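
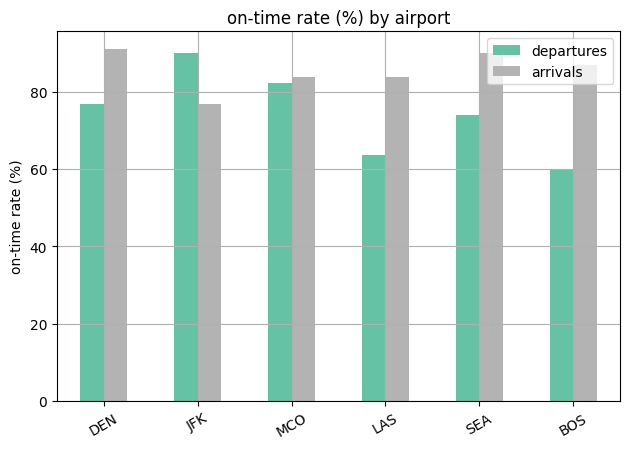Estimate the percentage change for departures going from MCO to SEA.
≈ -12.5%

MCO ≈ 80, SEA ≈ 70; (70 − 80) / 80 ≈ -12.5%.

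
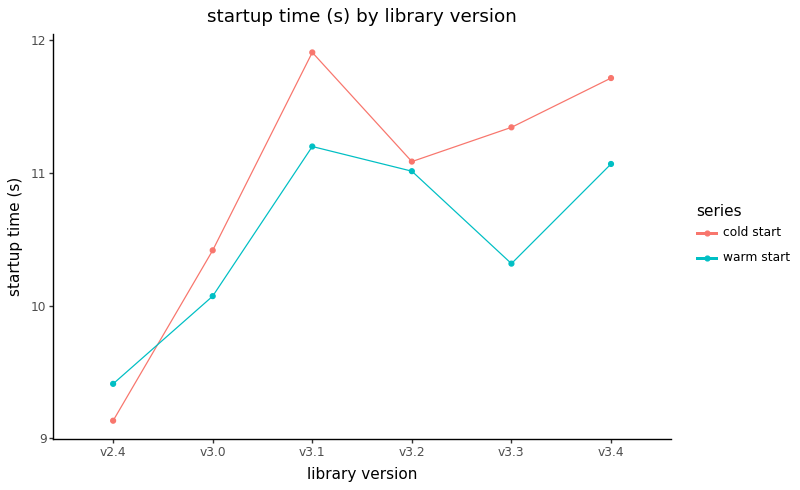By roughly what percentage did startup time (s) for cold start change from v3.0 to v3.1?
≈ +14.3%

v3.0 ≈ 10.5, v3.1 ≈ 12.0; (12.0 − 10.5) / 10.5 ≈ +14.3%.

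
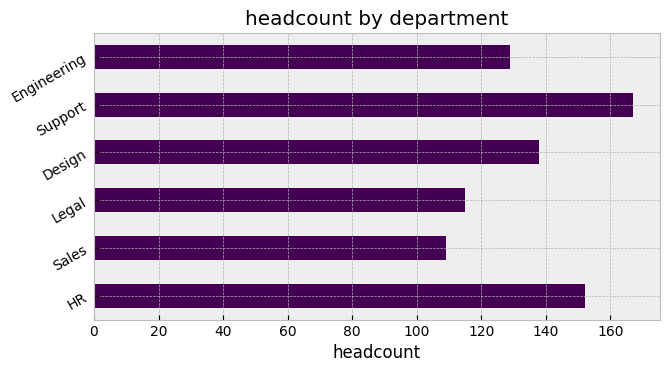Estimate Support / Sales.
Support ≈ 160, Sales ≈ 100; 160/100 ≈ 1.6.

≈ 1.6×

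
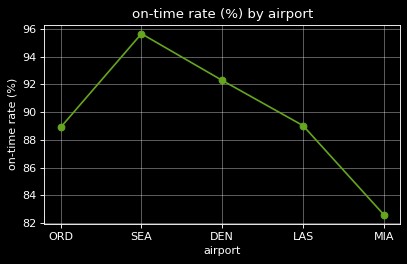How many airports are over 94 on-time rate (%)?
1

Above 94: SEA.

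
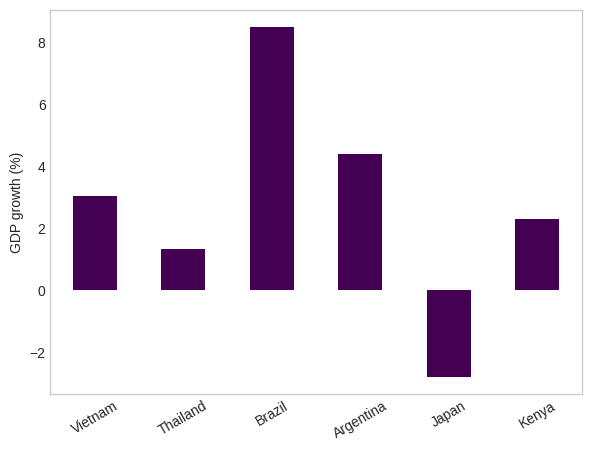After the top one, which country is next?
Argentina

Top 3: Brazil ≈ 8, Argentina ≈ 4, Vietnam ≈ 3.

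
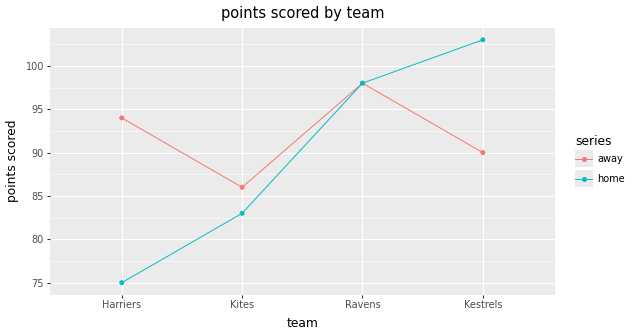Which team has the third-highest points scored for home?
Top 4 for home: Kestrels ≈ 105, Ravens ≈ 100, Kites ≈ 85, Harriers ≈ 75.

Kites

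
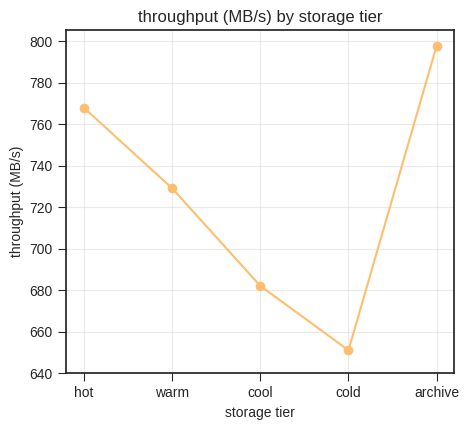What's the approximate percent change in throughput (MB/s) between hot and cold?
hot ≈ 760, cold ≈ 660; (660 − 760) / 760 ≈ -13.2%.

≈ -13.2%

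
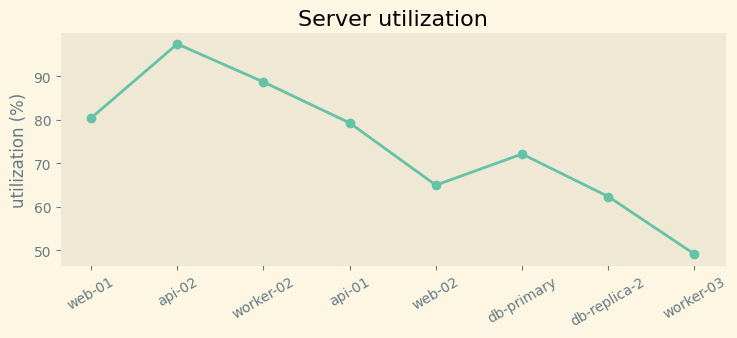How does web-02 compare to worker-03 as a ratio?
≈ 1.3×

web-02 ≈ 65, worker-03 ≈ 50; 65/50 ≈ 1.3.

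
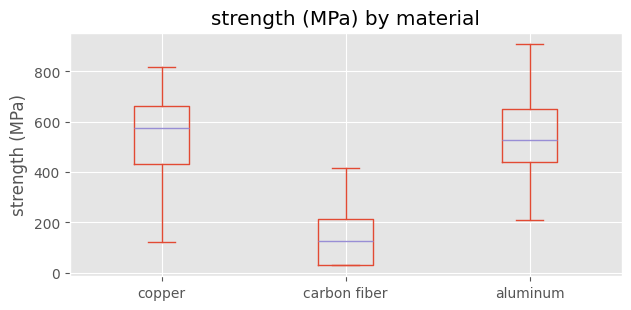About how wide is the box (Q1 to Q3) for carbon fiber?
Q3 ≈ 200, Q1 ≈ 50; IQR ≈ 150.

≈ 150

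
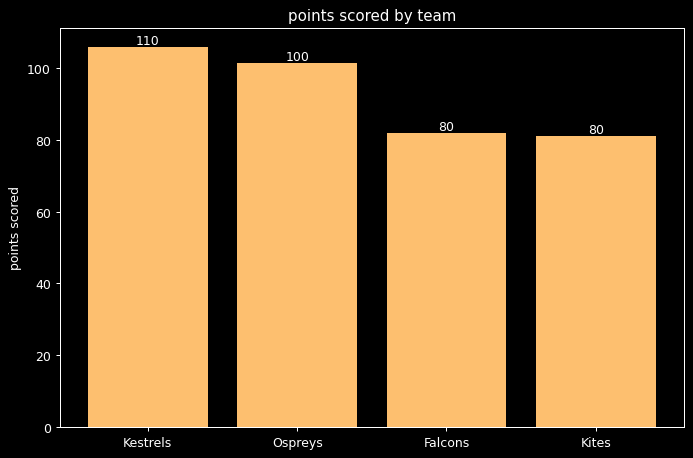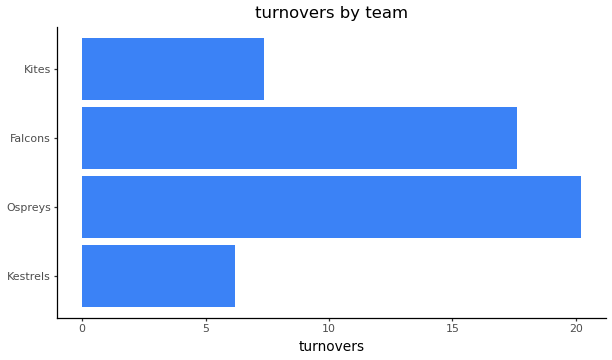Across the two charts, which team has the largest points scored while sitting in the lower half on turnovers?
Kestrels

Chart 2 median turnovers ≈ 12; below-median teams: Kestrels, Kites. Among those, Kestrels has the highest points scored (≈ 110).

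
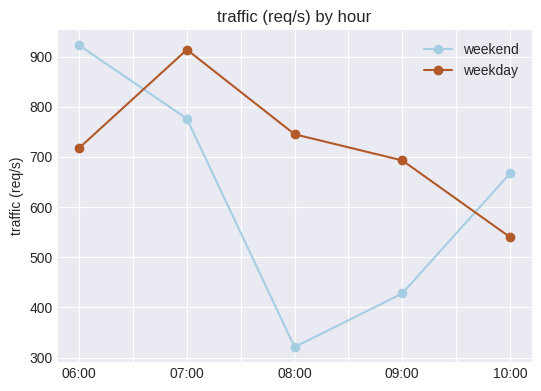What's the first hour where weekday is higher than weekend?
06:00: weekday ≈ 700 vs weekend ≈ 900 (not yet); 07:00: weekday ≈ 900 vs weekend ≈ 800 (first crossover).

07:00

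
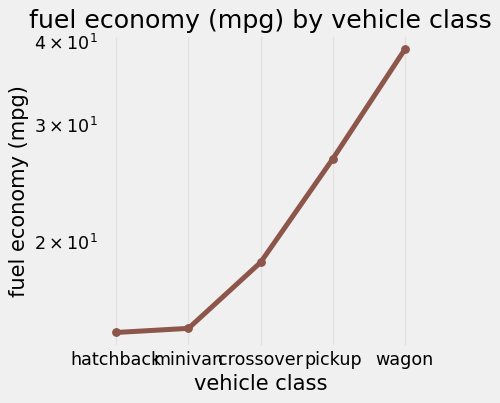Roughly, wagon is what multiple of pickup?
≈ 1.6×

wagon ≈ 40, pickup ≈ 25; 40/25 ≈ 1.6.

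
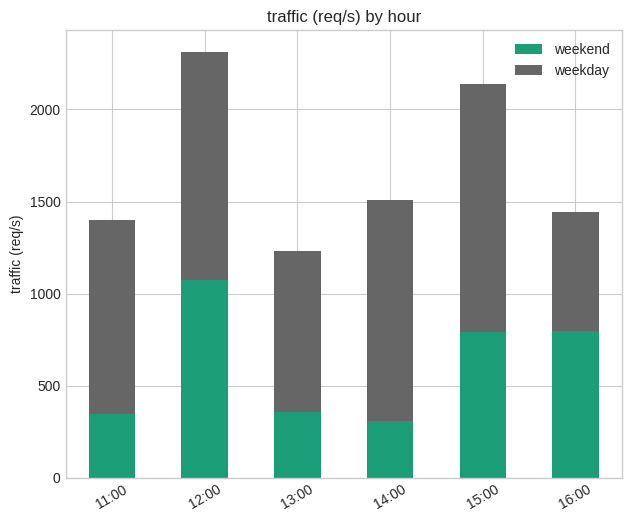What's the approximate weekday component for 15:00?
weekday top ≈ 2200, bottom ≈ 800; segment ≈ 1400.

≈ 1400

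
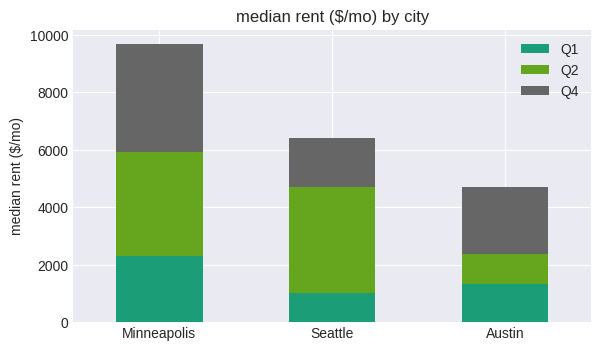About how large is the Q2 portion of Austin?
≈ 1000

Q2 top ≈ 2000, bottom ≈ 1000; segment ≈ 1000.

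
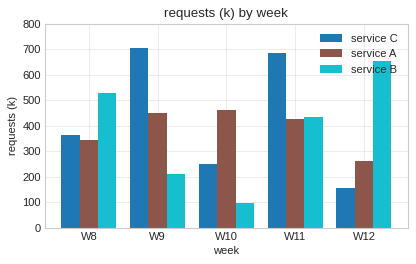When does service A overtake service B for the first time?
W9

W8: service A ≈ 300 vs service B ≈ 500 (not yet); W9: service A ≈ 400 vs service B ≈ 200 (first crossover).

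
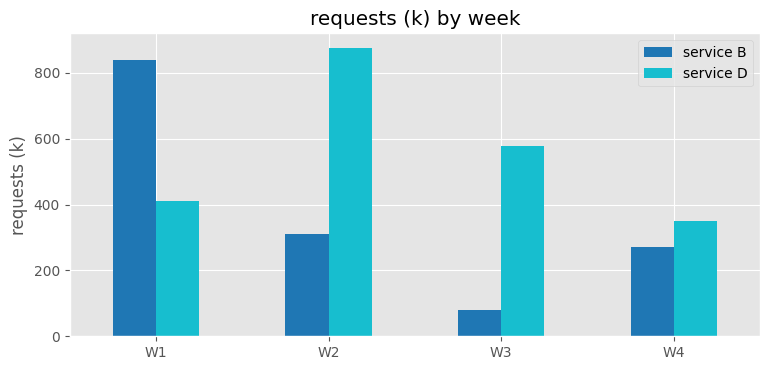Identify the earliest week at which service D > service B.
W2

W1: service D ≈ 400 vs service B ≈ 800 (not yet); W2: service D ≈ 900 vs service B ≈ 300 (first crossover).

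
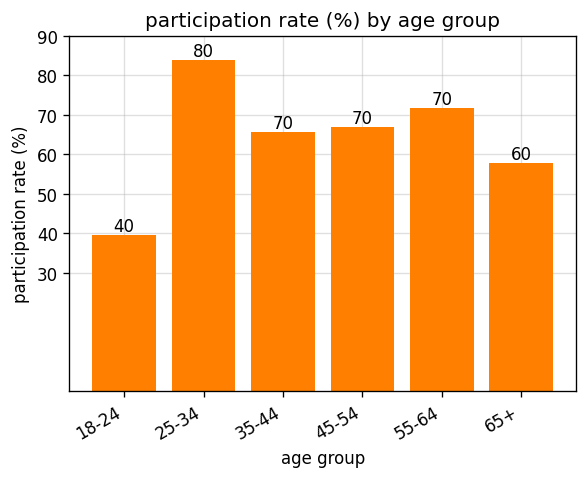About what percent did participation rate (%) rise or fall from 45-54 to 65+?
45-54 ≈ 70, 65+ ≈ 60; (60 − 70) / 70 ≈ -14.3%.

≈ -14.3%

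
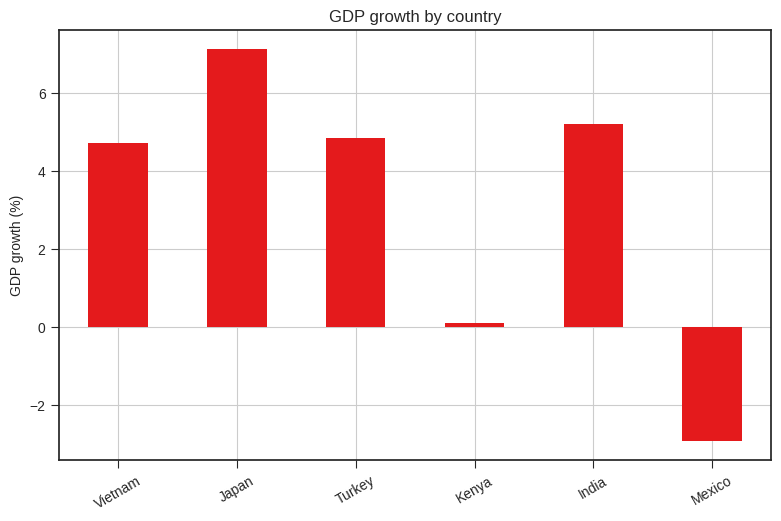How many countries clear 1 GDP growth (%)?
Above 1: Vietnam, Japan, Turkey, India.

4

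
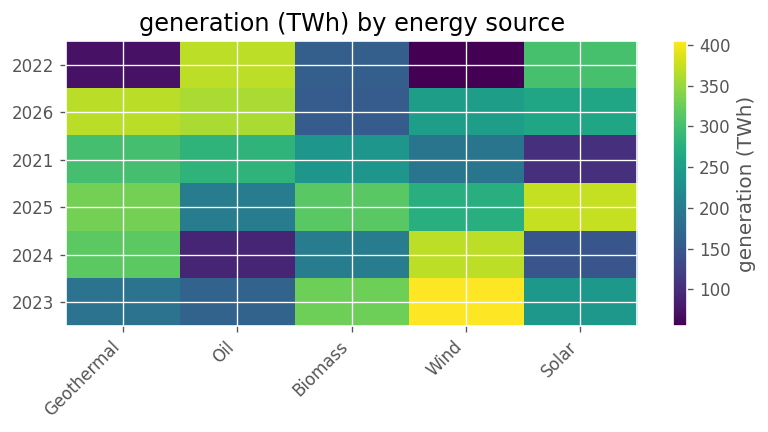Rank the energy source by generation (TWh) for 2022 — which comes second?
Solar

Top 3 for 2022: Oil ≈ 350, Solar ≈ 300, Biomass ≈ 150.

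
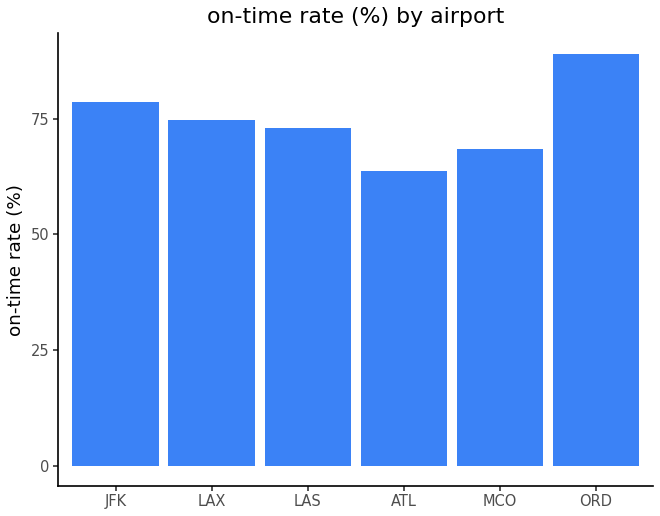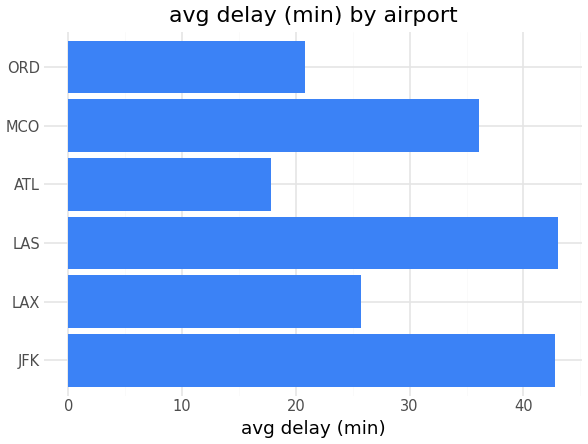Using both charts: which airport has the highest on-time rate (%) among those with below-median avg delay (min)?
ORD

Chart 2 median avg delay (min) ≈ 30; below-median airports: LAX, ATL, ORD. Among those, ORD has the highest on-time rate (%) (≈ 90).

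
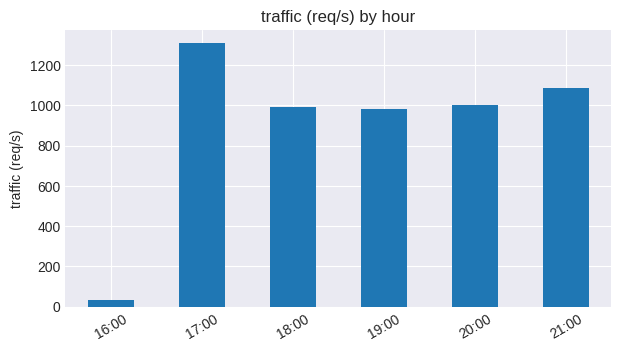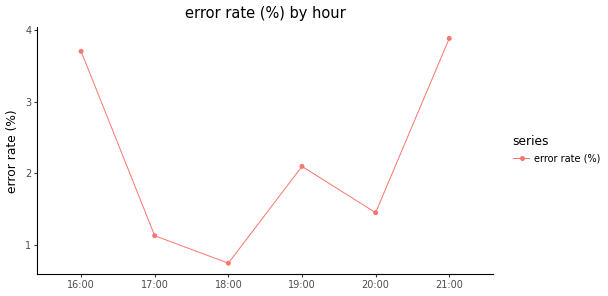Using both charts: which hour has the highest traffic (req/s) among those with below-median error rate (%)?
Chart 2 median error rate (%) ≈ 2; below-median hours: 17:00, 18:00, 20:00. Among those, 17:00 has the highest traffic (req/s) (≈ 1400).

17:00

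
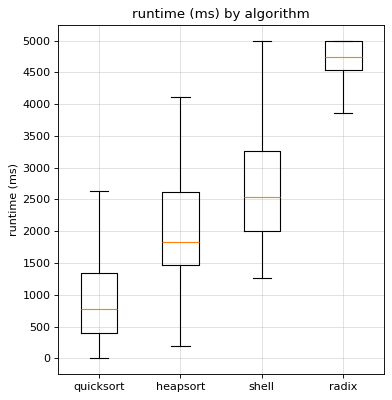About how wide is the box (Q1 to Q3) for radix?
Q3 ≈ 5000, Q1 ≈ 4500; IQR ≈ 500.

≈ 500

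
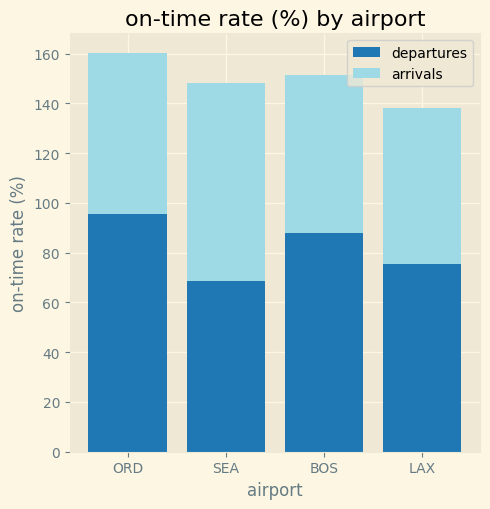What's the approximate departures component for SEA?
≈ 60

departures top ≈ 60, bottom ≈ 0; segment ≈ 60.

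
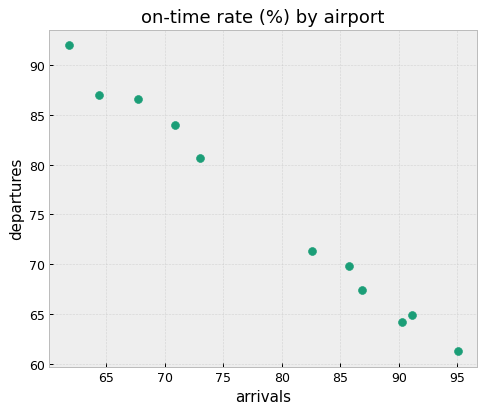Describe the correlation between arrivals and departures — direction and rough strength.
negative, strong

Points are negatively correlated; strong (|r| ≈ 1.0).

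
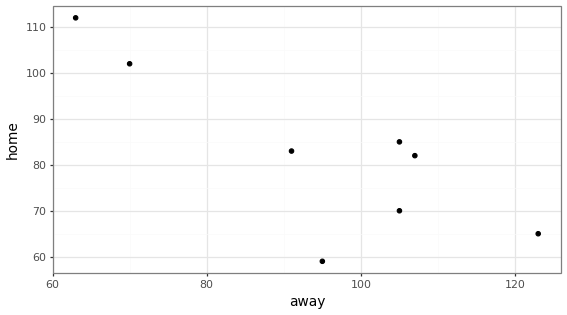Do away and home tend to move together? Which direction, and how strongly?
negative, strong

Points are negatively correlated; strong (|r| ≈ 0.8).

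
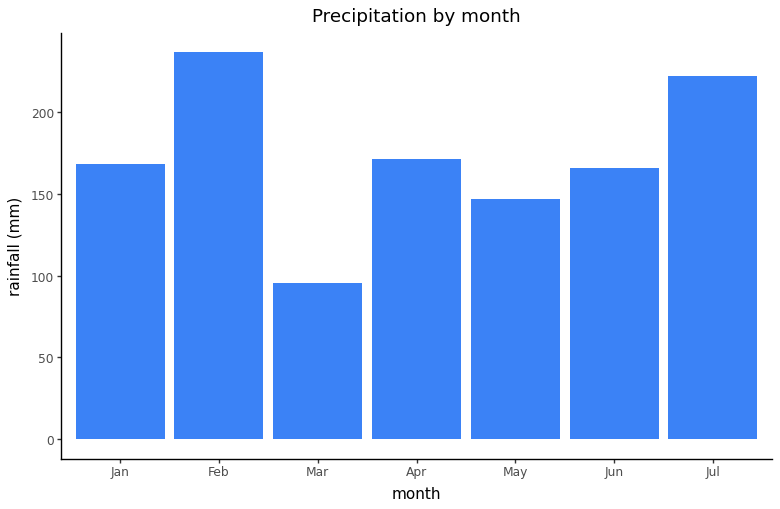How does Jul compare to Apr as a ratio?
Jul ≈ 220, Apr ≈ 180; 220/180 ≈ 1.22.

≈ 1.22×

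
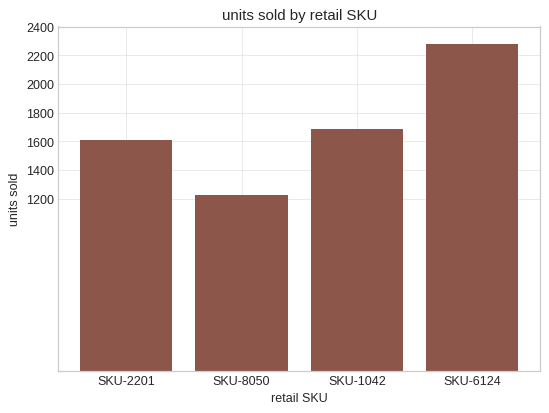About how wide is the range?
≈ 1000

Max SKU-6124 ≈ 2200, min SKU-8050 ≈ 1200; range ≈ 1000.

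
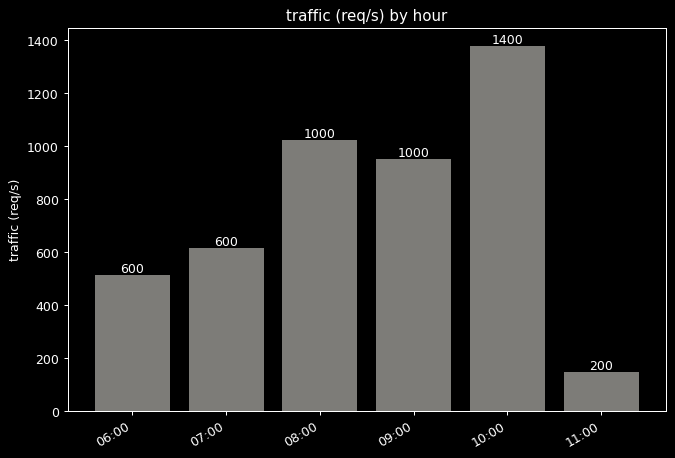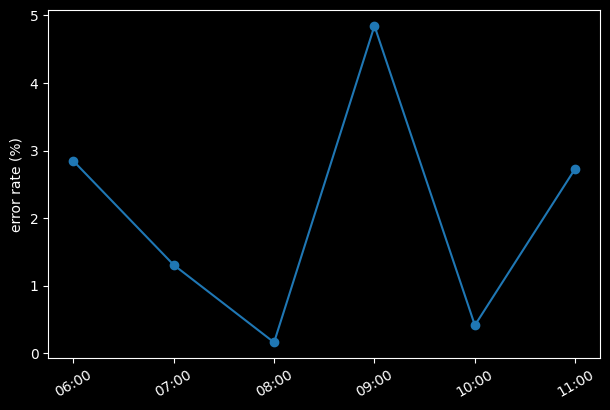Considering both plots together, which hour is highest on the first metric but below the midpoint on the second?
Chart 2 median error rate (%) ≈ 2; below-median hours: 07:00, 08:00, 10:00. Among those, 10:00 has the highest traffic (req/s) (≈ 1400).

10:00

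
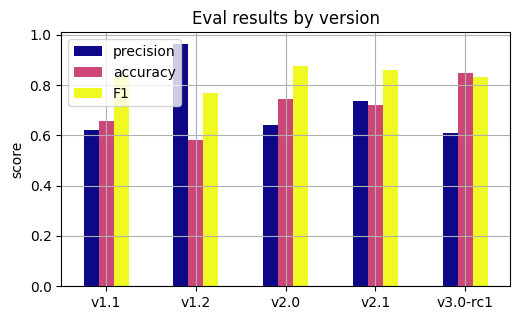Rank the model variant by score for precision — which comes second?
v2.1

Top 3 for precision: v1.2 ≈ 1.0, v2.1 ≈ 0.7, v2.0 ≈ 0.6.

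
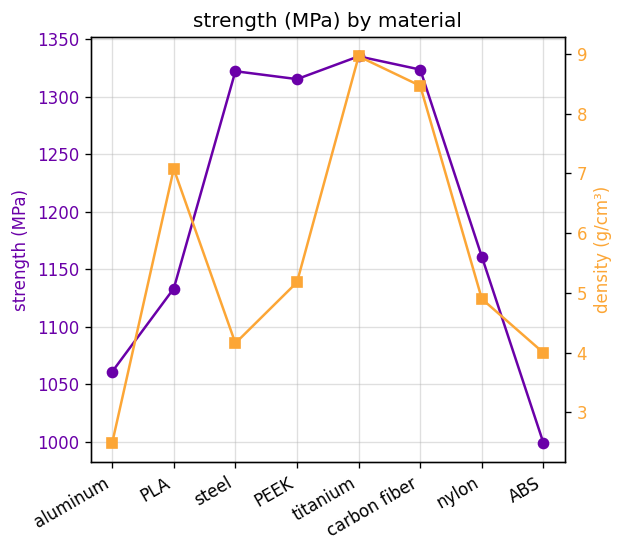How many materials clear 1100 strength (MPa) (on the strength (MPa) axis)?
Above 1100: PLA, steel, PEEK, titanium, carbon fiber, nylon.

6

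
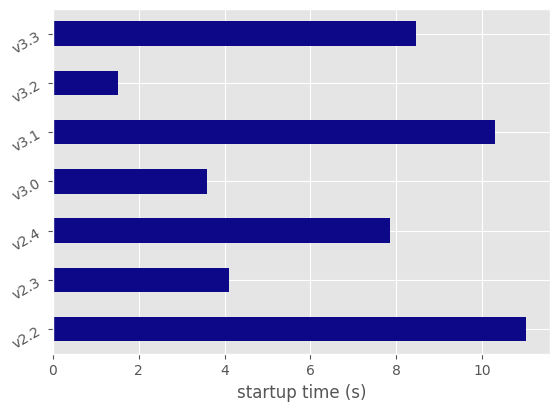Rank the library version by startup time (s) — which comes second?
v3.1

Top 3: v2.2 ≈ 11, v3.1 ≈ 10, v3.3 ≈ 8.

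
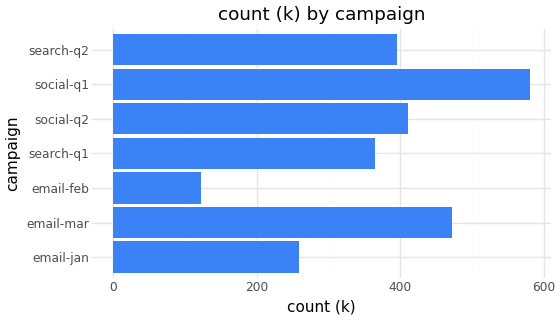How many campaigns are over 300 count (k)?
5

Above 300: email-mar, search-q1, social-q2, social-q1, search-q2.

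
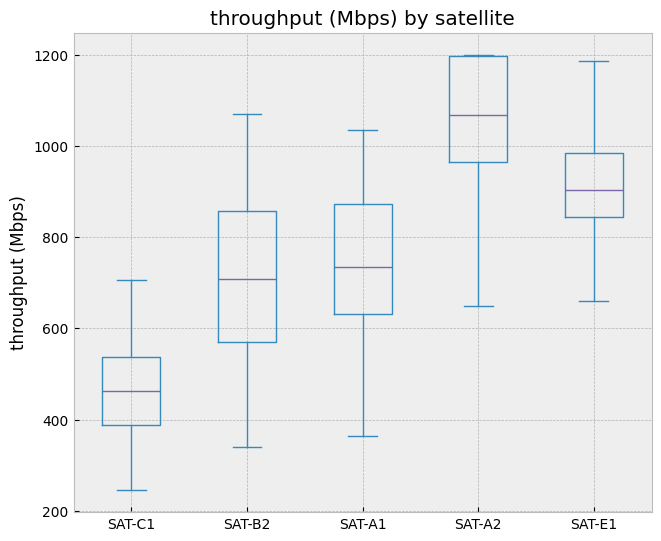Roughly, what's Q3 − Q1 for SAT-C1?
Q3 ≈ 550, Q1 ≈ 400; IQR ≈ 150.

≈ 150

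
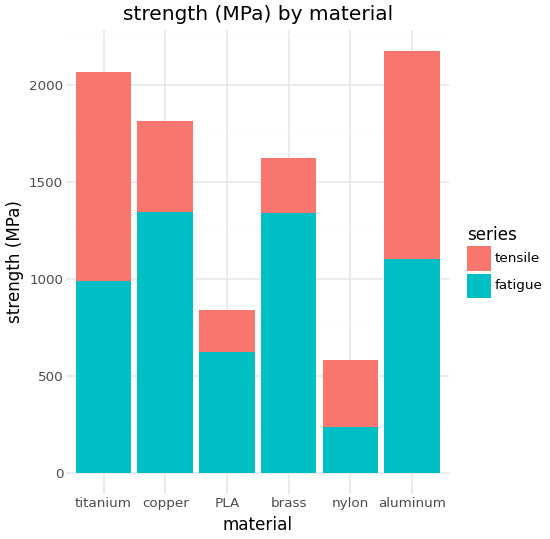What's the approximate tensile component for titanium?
≈ 1000

tensile top ≈ 2000, bottom ≈ 1000; segment ≈ 1000.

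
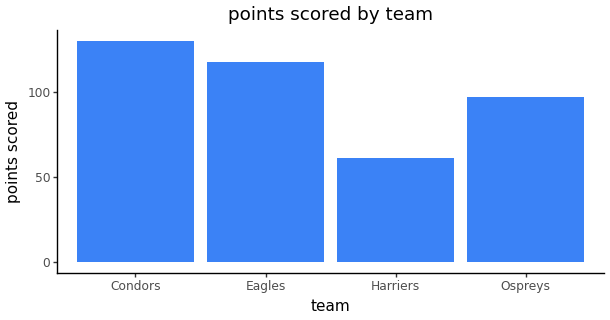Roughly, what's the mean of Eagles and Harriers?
(120 + 60) / 2 ≈ 90.

≈ 90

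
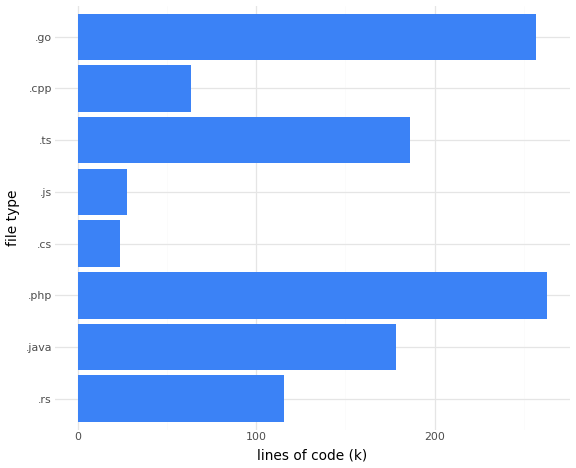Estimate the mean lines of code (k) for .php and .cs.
(275 + 25) / 2 ≈ 150.

≈ 150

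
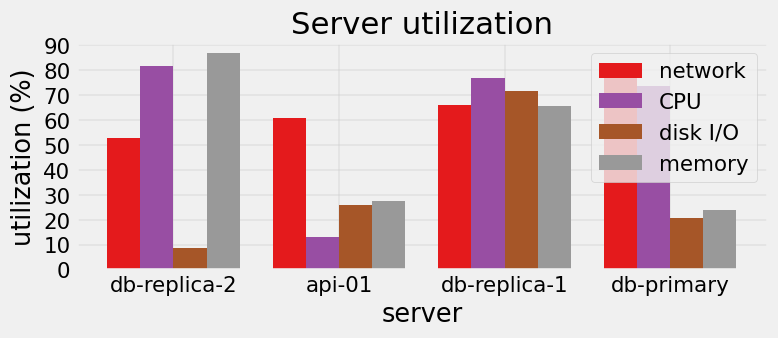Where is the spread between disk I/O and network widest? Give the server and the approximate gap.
db-primary, ≈ 60 %

db-primary: disk I/O ≈ 20, network ≈ 80 → gap ≈ 60. Next-largest (db-replica-2) is only ≈ 40.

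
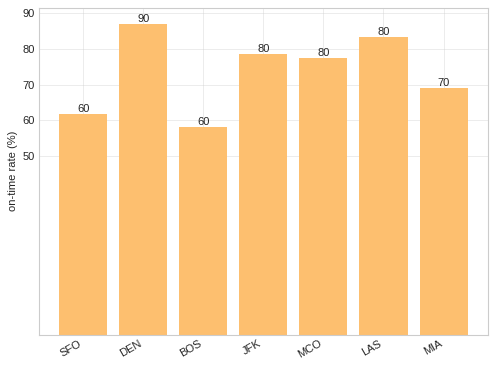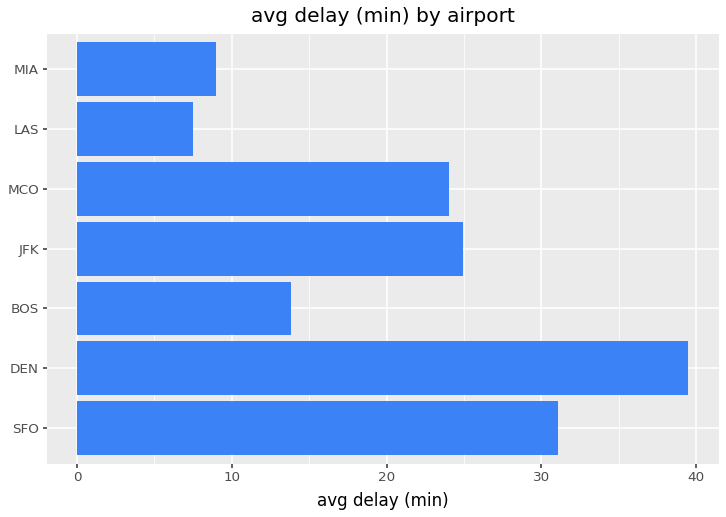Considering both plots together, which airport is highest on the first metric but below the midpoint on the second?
Chart 2 median avg delay (min) ≈ 25; below-median airports: BOS, LAS, MIA. Among those, LAS has the highest on-time rate (%) (≈ 80).

LAS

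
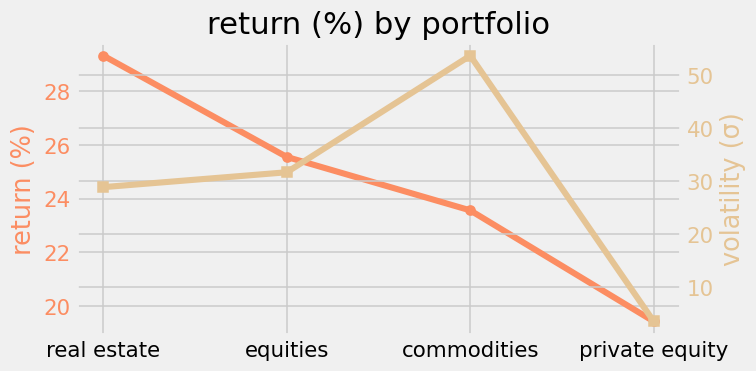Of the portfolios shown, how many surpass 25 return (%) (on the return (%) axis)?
2

Above 25: real estate, equities.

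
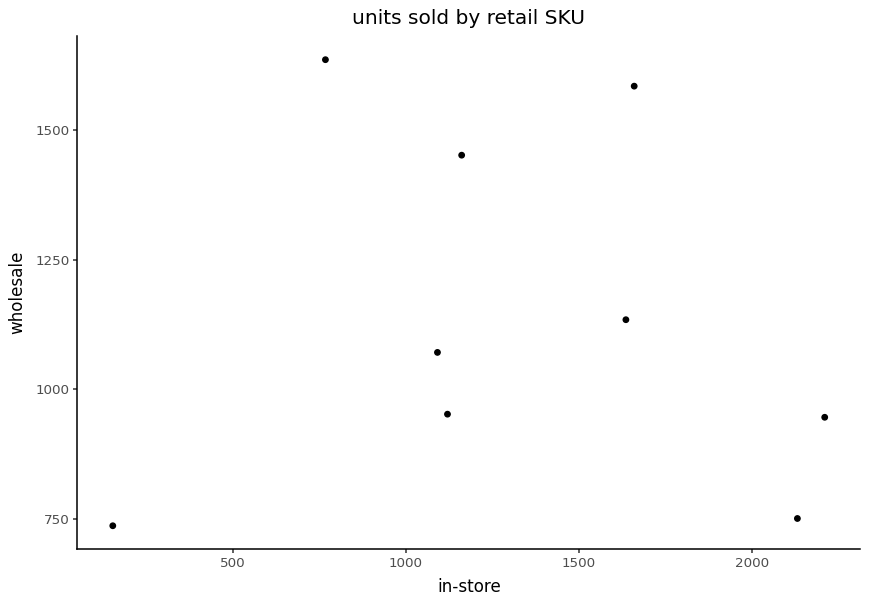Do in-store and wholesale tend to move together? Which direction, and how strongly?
no clear correlation

Points are roughly uncorrelated; weak (|r| ≈ 0.1).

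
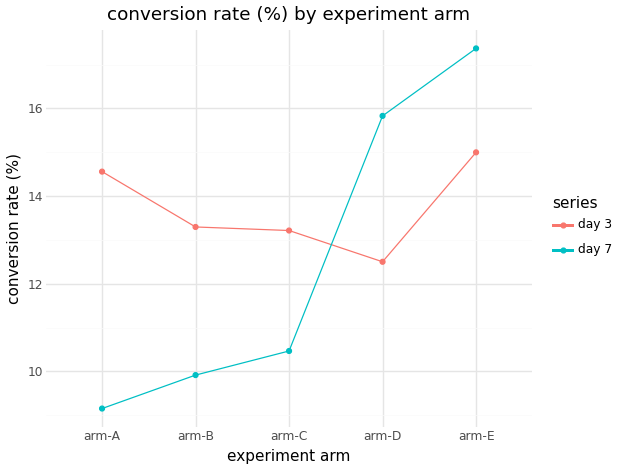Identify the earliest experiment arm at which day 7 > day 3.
arm-C: day 7 ≈ 10 vs day 3 ≈ 13 (not yet); arm-D: day 7 ≈ 16 vs day 3 ≈ 13 (first crossover).

arm-D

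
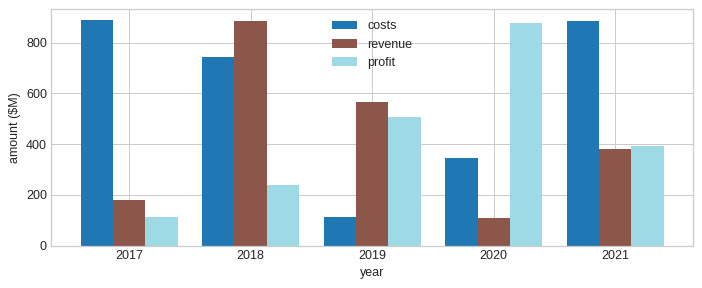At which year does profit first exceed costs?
2018: profit ≈ 200 vs costs ≈ 700 (not yet); 2019: profit ≈ 500 vs costs ≈ 100 (first crossover).

2019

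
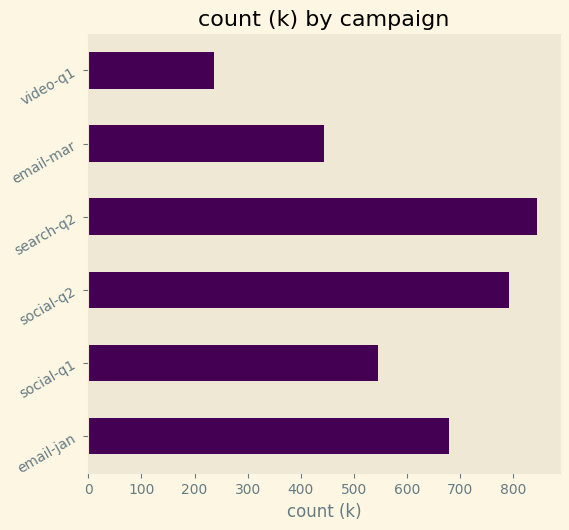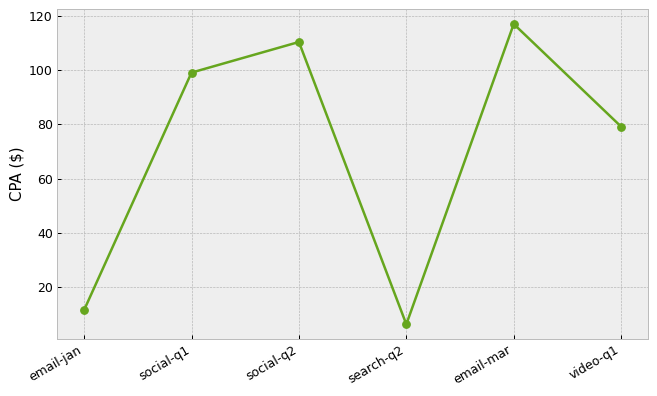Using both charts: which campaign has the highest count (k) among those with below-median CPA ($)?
search-q2

Chart 2 median CPA ($) ≈ 80; below-median campaigns: email-jan, search-q2, video-q1. Among those, search-q2 has the highest count (k) (≈ 800).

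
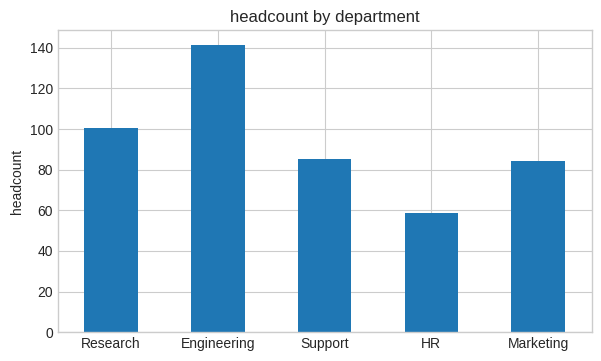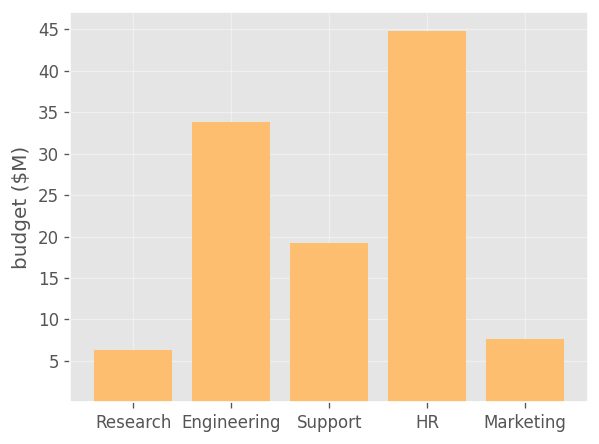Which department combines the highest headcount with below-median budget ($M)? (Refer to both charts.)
Research

Chart 2 median budget ($M) ≈ 20; below-median departments: Research, Marketing. Among those, Research has the highest headcount (≈ 100).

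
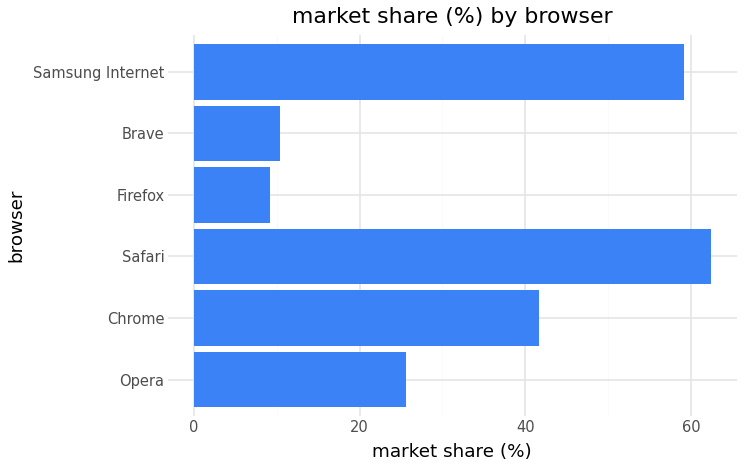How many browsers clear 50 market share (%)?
2

Above 50: Safari, Samsung Internet.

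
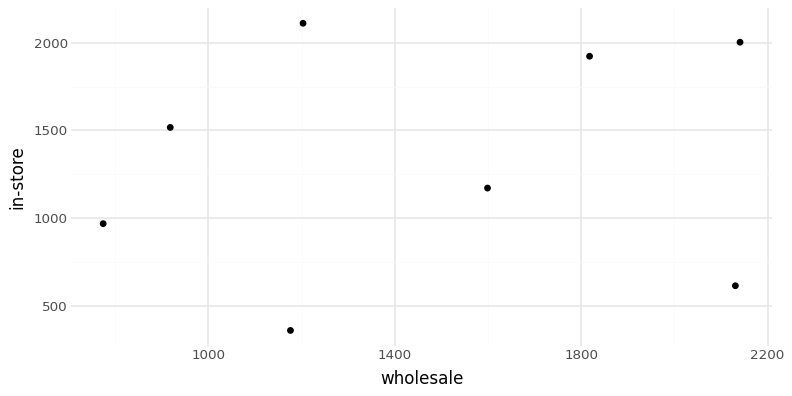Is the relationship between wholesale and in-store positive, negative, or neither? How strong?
Points are roughly uncorrelated; weak (|r| ≈ 0.2).

no clear correlation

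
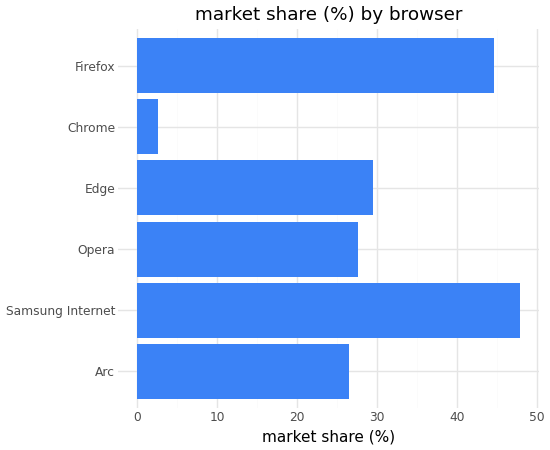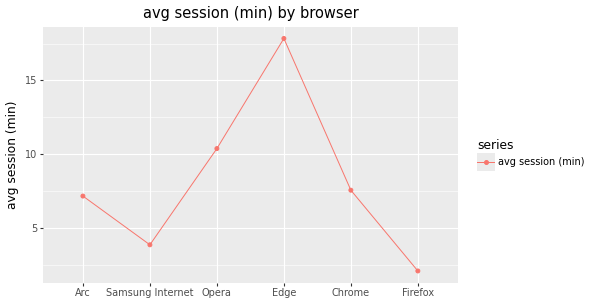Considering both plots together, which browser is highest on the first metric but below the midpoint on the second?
Samsung Internet

Chart 2 median avg session (min) ≈ 8; below-median browsers: Arc, Samsung Internet, Firefox. Among those, Samsung Internet has the highest market share (%) (≈ 50).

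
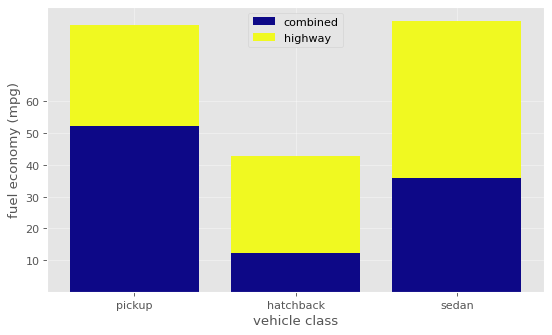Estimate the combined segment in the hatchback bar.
≈ 10

combined top ≈ 10, bottom ≈ 0; segment ≈ 10.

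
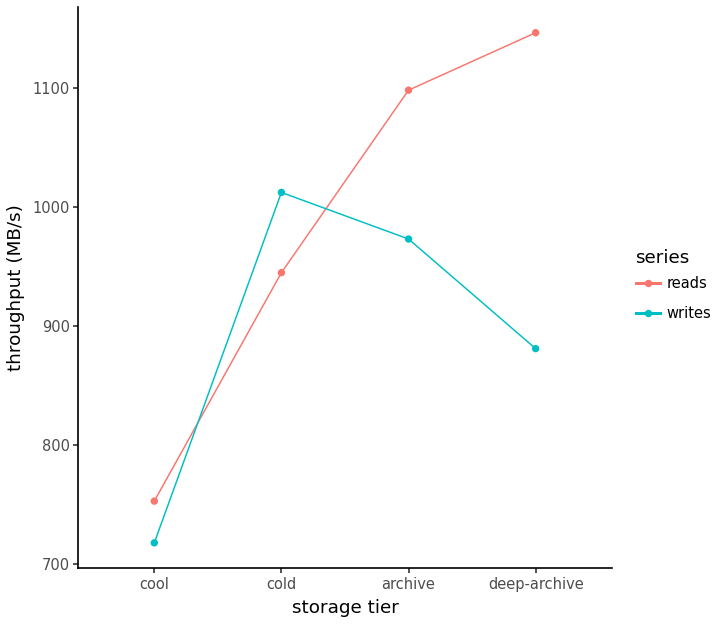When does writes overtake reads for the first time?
cool: writes ≈ 700 vs reads ≈ 750 (not yet); cold: writes ≈ 1000 vs reads ≈ 950 (first crossover).

cold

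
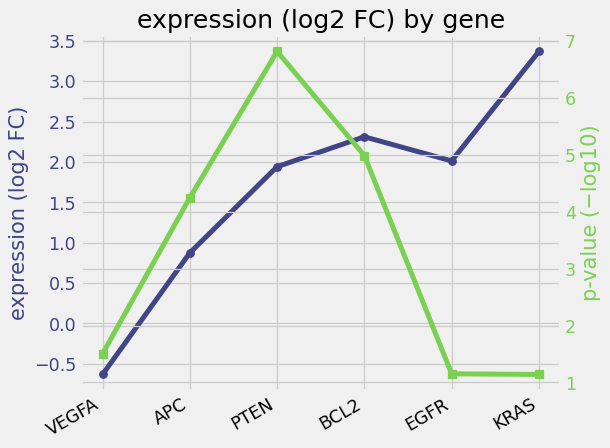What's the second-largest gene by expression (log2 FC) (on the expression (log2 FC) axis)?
Top 3 (on the expression (log2 FC) axis): KRAS ≈ 3.5, BCL2 ≈ 2.5, EGFR ≈ 2.0.

BCL2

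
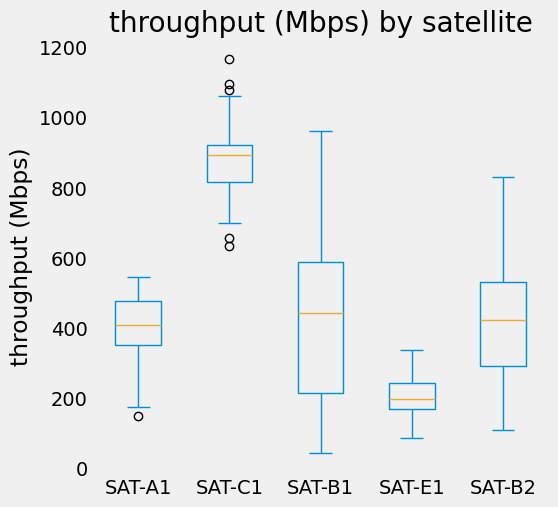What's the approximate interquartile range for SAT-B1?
Q3 ≈ 600, Q1 ≈ 200; IQR ≈ 400.

≈ 400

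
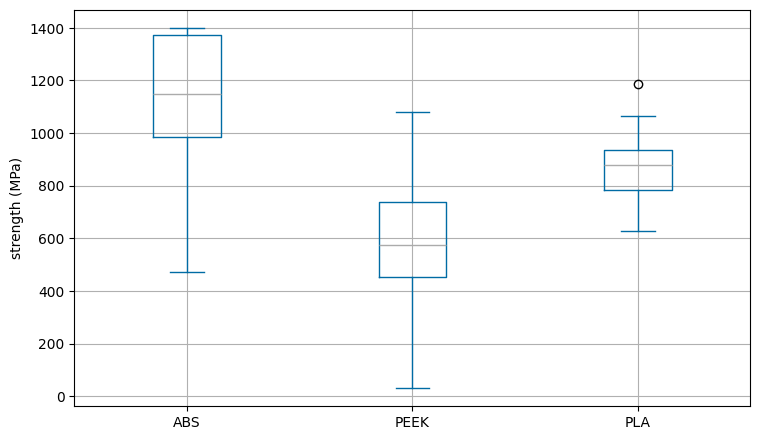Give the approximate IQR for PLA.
≈ 150

Q3 ≈ 950, Q1 ≈ 800; IQR ≈ 150.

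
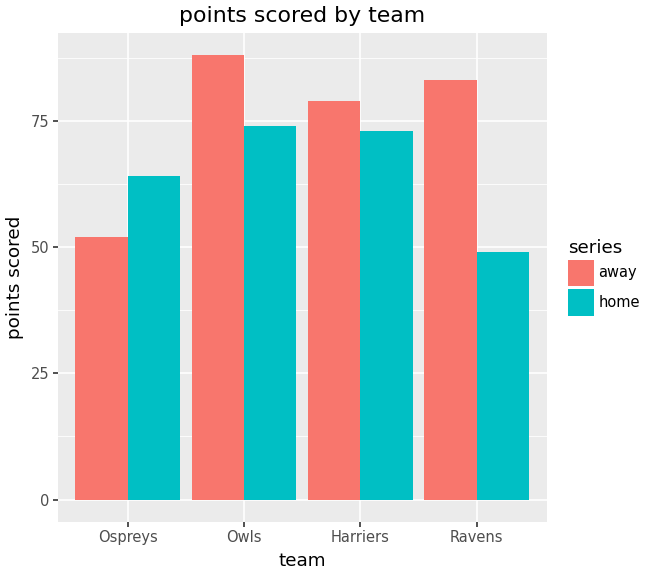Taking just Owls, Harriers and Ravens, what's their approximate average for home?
≈ 63

(70 + 70 + 50) / 3 ≈ 63.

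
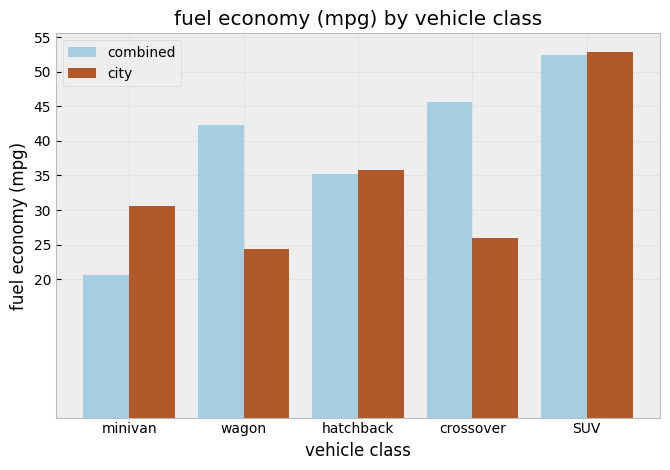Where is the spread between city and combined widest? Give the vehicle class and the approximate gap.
crossover, ≈ 20 mpg

crossover: city ≈ 25, combined ≈ 45 → gap ≈ 20. Next-largest (wagon) is only ≈ 15.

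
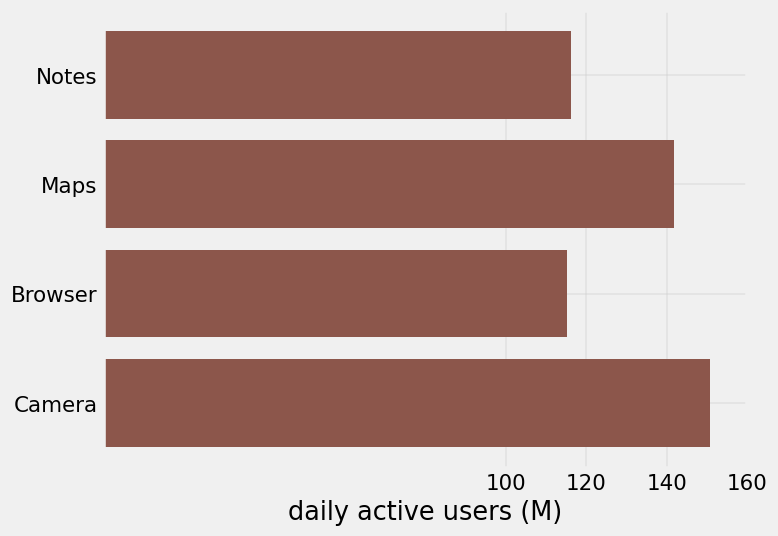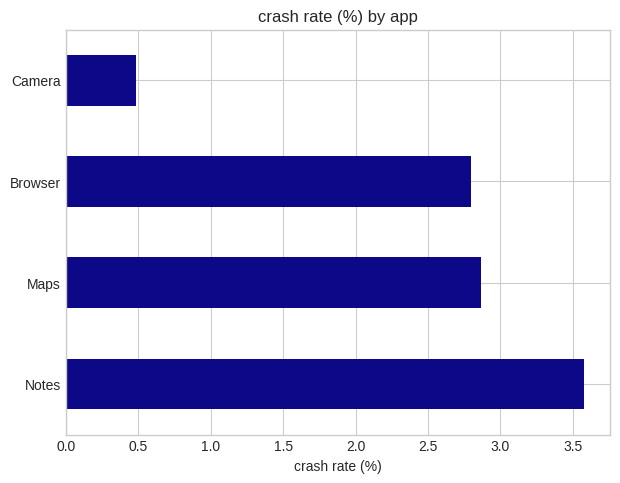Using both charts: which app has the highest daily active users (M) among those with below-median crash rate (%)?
Chart 2 median crash rate (%) ≈ 3; below-median apps: Browser, Camera. Among those, Camera has the highest daily active users (M) (≈ 160).

Camera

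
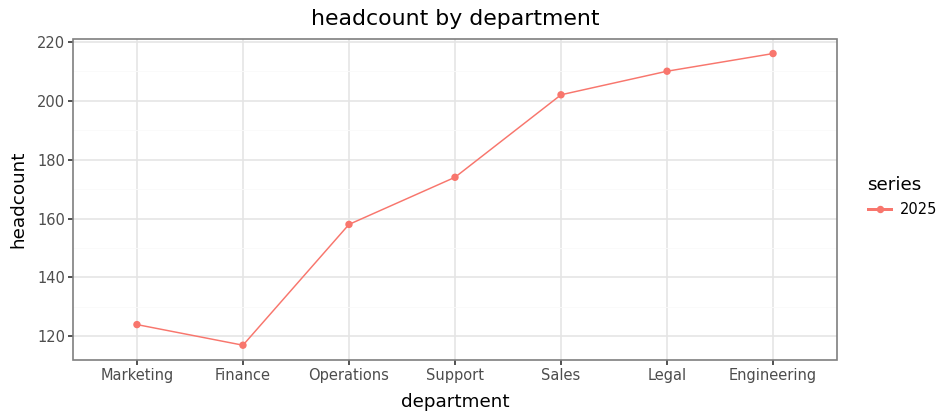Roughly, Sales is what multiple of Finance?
Sales ≈ 200, Finance ≈ 120; 200/120 ≈ 1.67.

≈ 1.67×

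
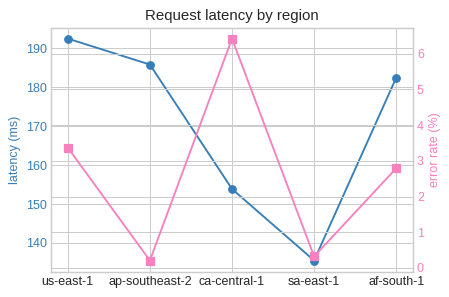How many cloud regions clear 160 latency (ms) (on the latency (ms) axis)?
Above 160: us-east-1, ap-southeast-2, af-south-1.

3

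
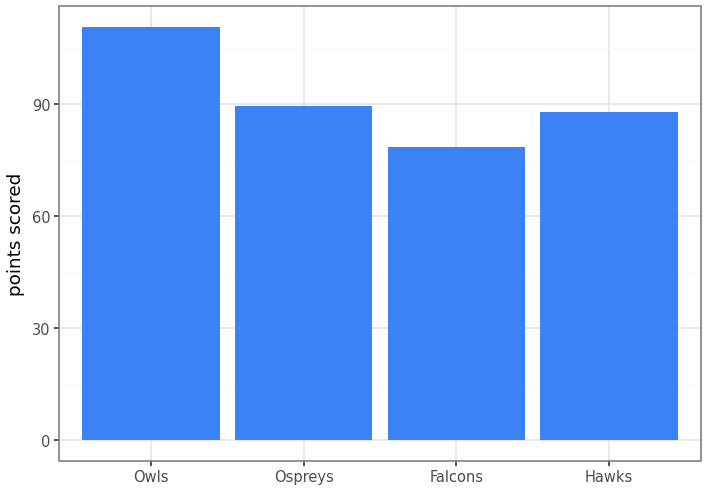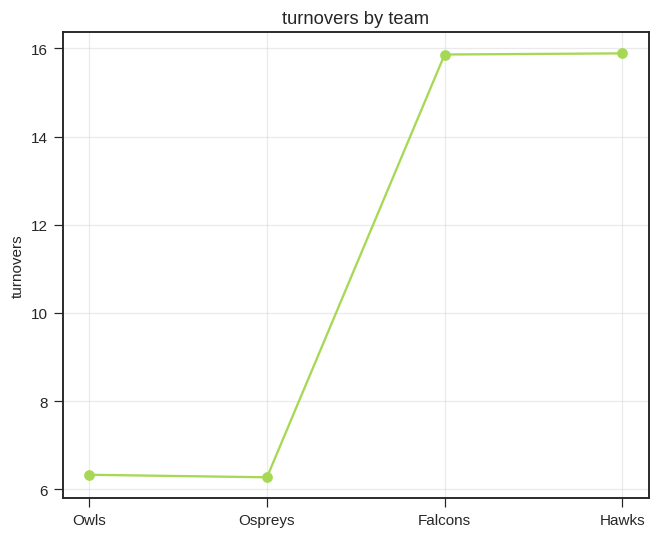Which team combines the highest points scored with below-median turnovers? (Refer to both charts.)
Owls

Chart 2 median turnovers ≈ 12; below-median teams: Owls, Ospreys. Among those, Owls has the highest points scored (≈ 120).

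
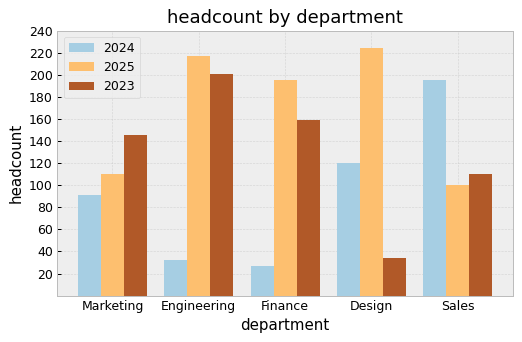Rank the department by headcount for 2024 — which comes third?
Top 4 for 2024: Sales ≈ 200, Design ≈ 120, Marketing ≈ 100, Engineering ≈ 40.

Marketing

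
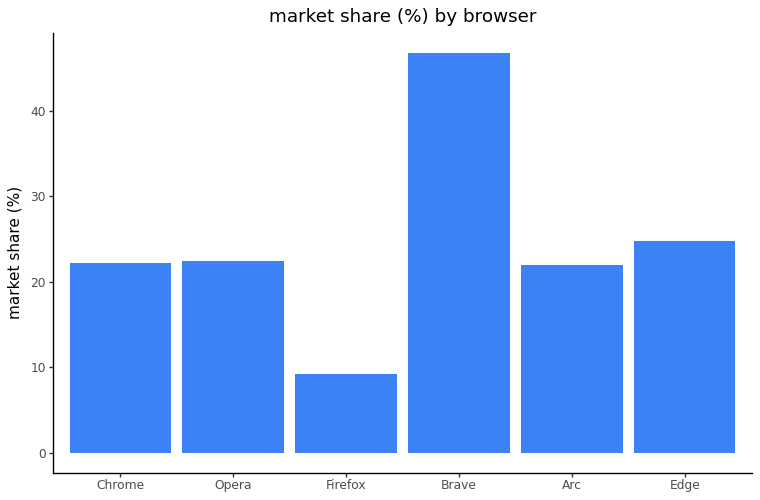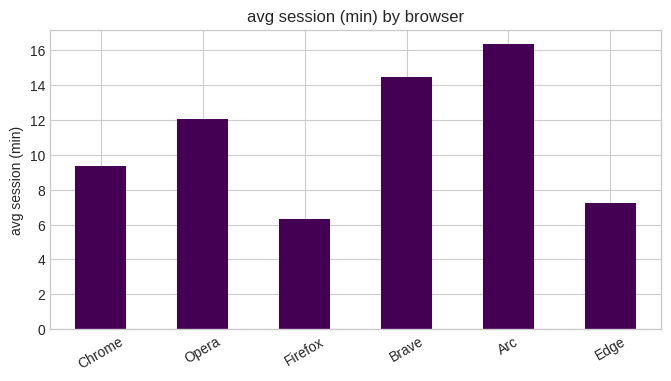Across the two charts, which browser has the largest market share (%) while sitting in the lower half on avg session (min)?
Edge

Chart 2 median avg session (min) ≈ 10; below-median browsers: Chrome, Firefox, Edge. Among those, Edge has the highest market share (%) (≈ 25).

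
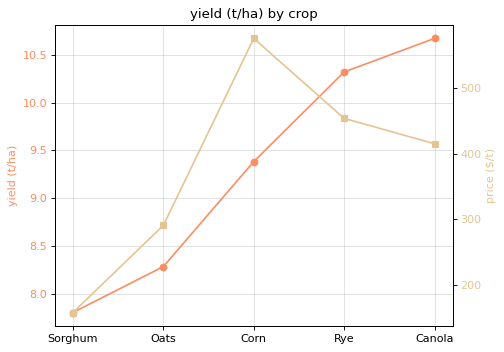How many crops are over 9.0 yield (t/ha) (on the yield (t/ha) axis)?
Above 9.0: Corn, Rye, Canola.

3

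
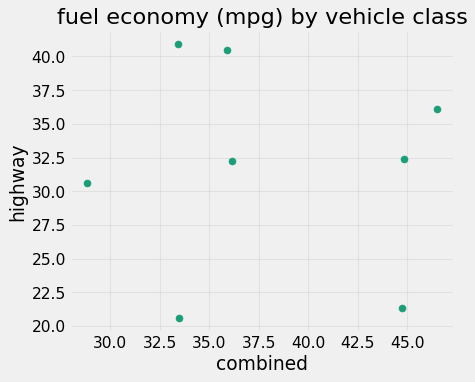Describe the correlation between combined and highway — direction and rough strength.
no clear correlation

Points are roughly uncorrelated; weak (|r| ≈ 0.1).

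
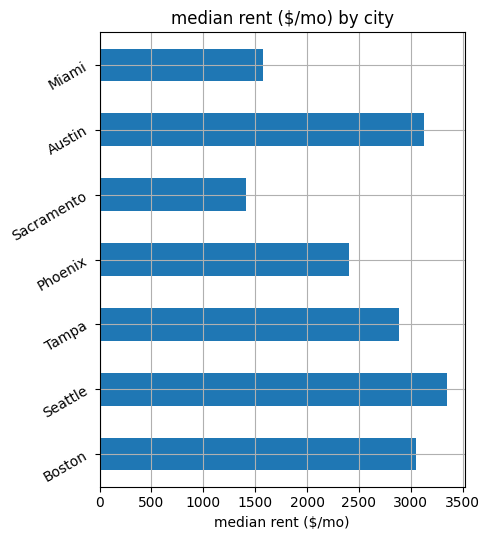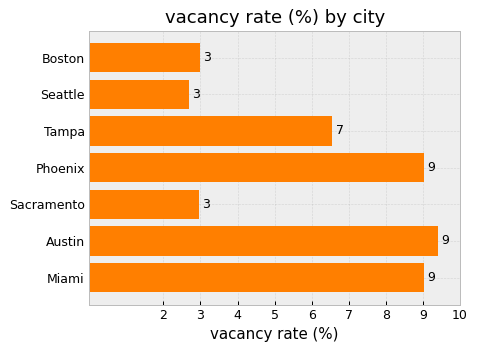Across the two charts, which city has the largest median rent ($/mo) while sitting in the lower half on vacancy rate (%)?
Seattle

Chart 2 median vacancy rate (%) ≈ 7; below-median cities: Boston, Seattle, Sacramento. Among those, Seattle has the highest median rent ($/mo) (≈ 3500).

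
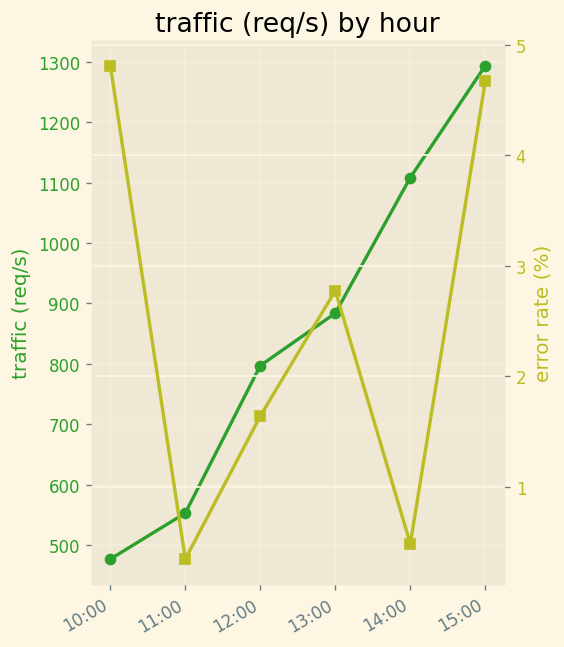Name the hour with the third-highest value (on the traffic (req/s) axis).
13:00

Top 4 (on the traffic (req/s) axis): 15:00 ≈ 1300, 14:00 ≈ 1100, 13:00 ≈ 900, 12:00 ≈ 800.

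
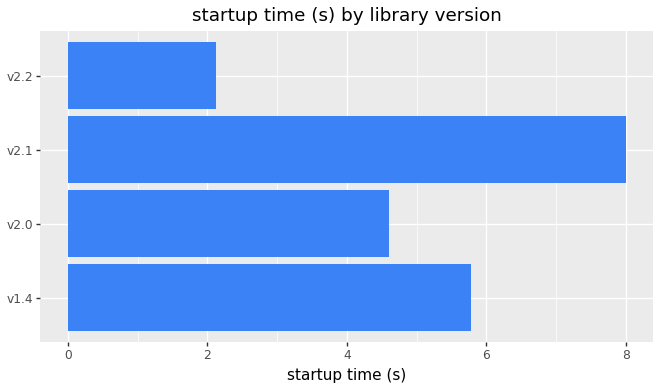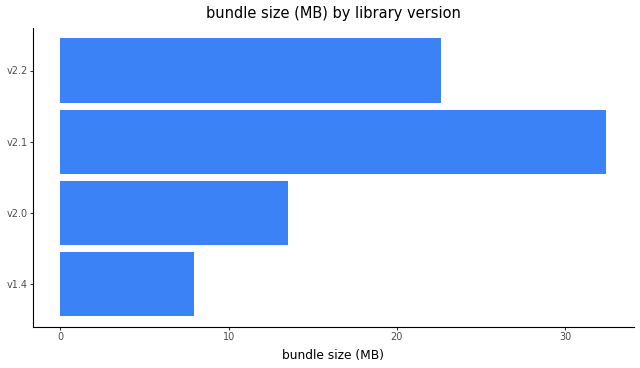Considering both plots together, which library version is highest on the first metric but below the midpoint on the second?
v1.4

Chart 2 median bundle size (MB) ≈ 20; below-median library versions: v1.4, v2.0. Among those, v1.4 has the highest startup time (s) (≈ 6).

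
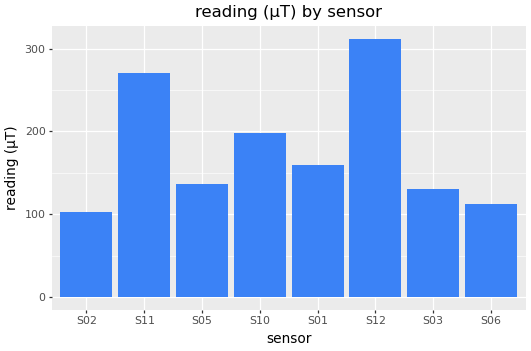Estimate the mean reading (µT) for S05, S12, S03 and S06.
(150 + 300 + 150 + 100) / 4 ≈ 175.

≈ 175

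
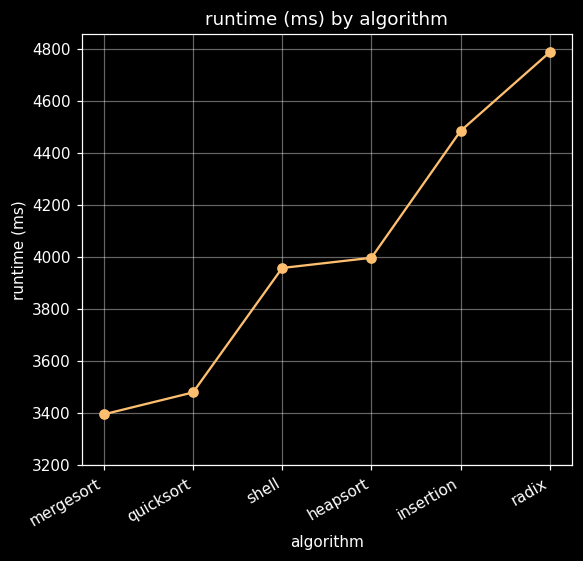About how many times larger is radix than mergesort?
≈ 1.41×

radix ≈ 4800, mergesort ≈ 3400; 4800/3400 ≈ 1.41.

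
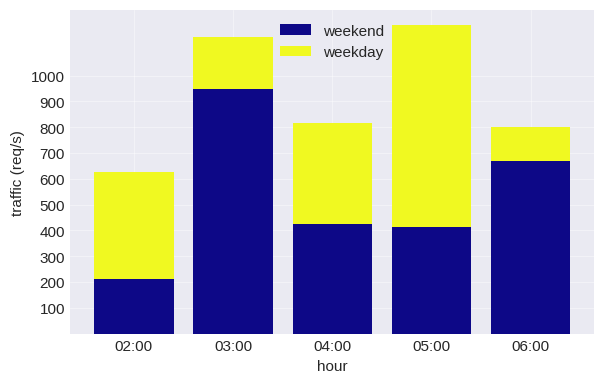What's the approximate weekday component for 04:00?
weekday top ≈ 800, bottom ≈ 400; segment ≈ 400.

≈ 400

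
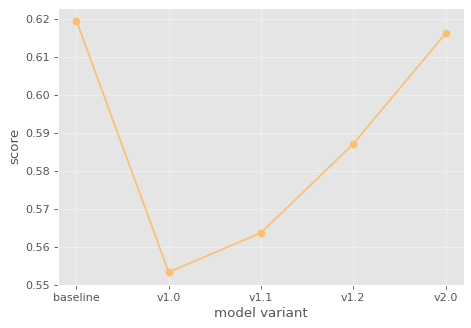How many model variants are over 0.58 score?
Above 0.58: baseline, v1.2, v2.0.

3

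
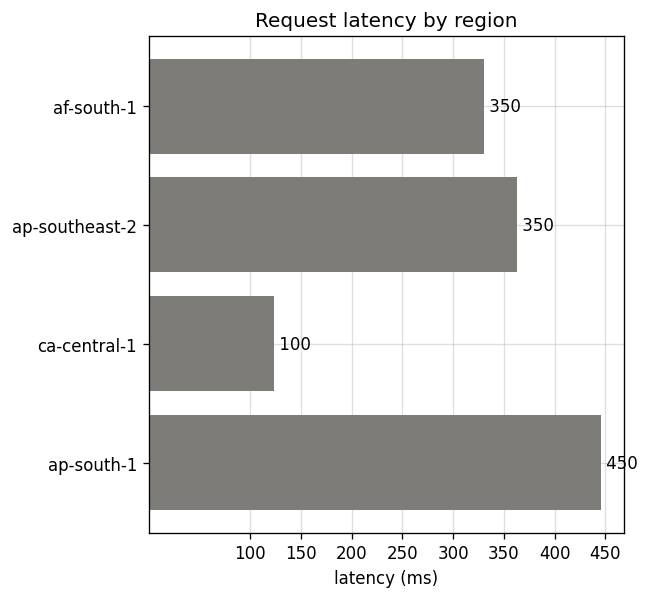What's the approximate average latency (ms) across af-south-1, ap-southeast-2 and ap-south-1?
(350 + 350 + 450) / 3 ≈ 383.

≈ 383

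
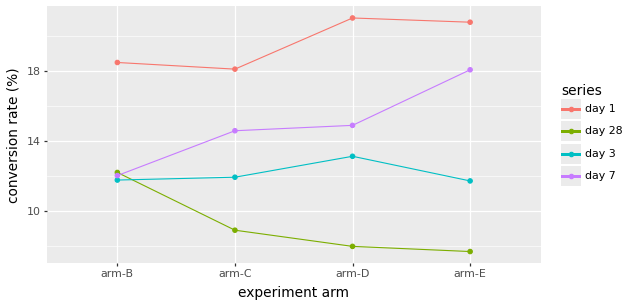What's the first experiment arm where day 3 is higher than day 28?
arm-C

arm-B: day 3 ≈ 12 vs day 28 ≈ 12 (not yet); arm-C: day 3 ≈ 12 vs day 28 ≈ 8 (first crossover).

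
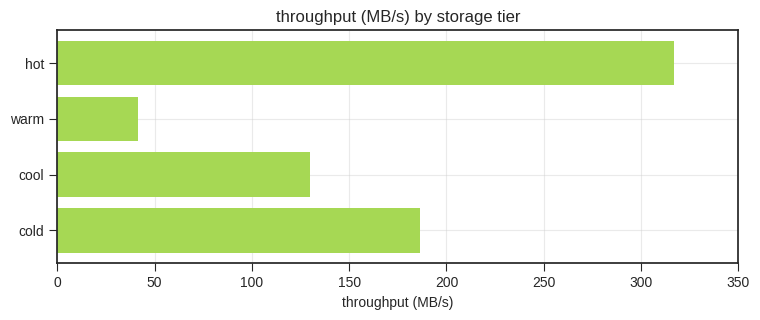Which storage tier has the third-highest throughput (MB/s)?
cool

Top 4: hot ≈ 300, cold ≈ 200, cool ≈ 150, warm ≈ 50.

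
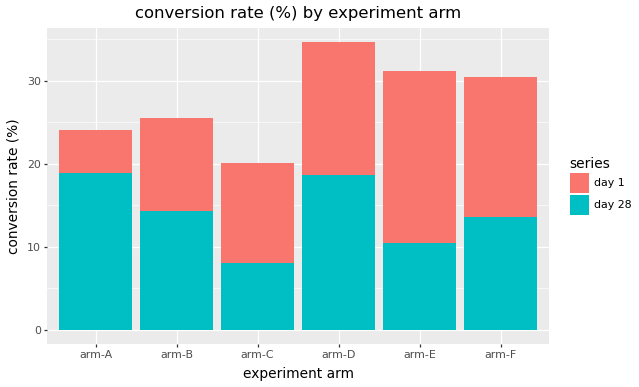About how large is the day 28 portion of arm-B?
≈ 15

day 28 top ≈ 15, bottom ≈ 0; segment ≈ 15.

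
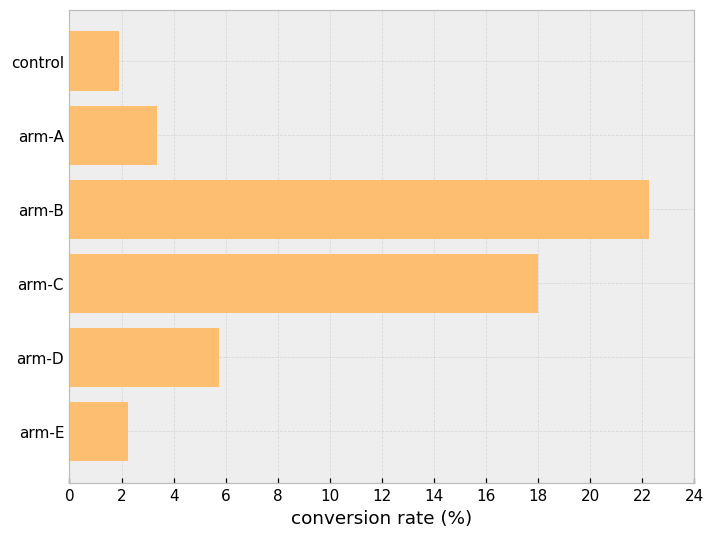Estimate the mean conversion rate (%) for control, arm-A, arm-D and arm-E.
(2 + 4 + 6 + 2) / 4 ≈ 4.

≈ 4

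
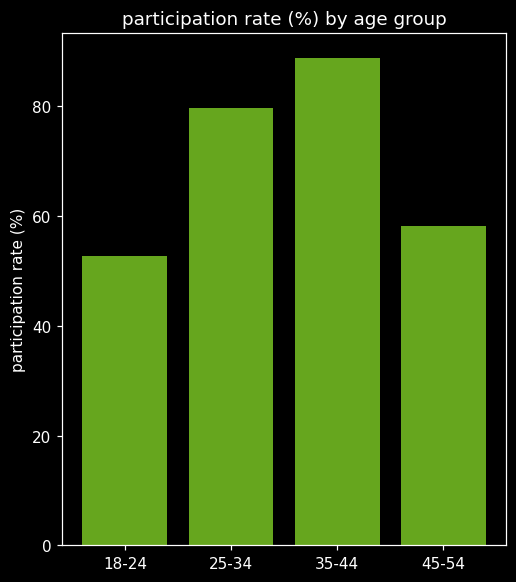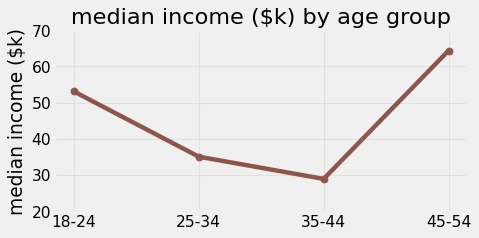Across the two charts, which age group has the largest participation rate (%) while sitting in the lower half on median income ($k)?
Chart 2 median median income ($k) ≈ 40; below-median age groups: 25-34, 35-44. Among those, 35-44 has the highest participation rate (%) (≈ 90).

35-44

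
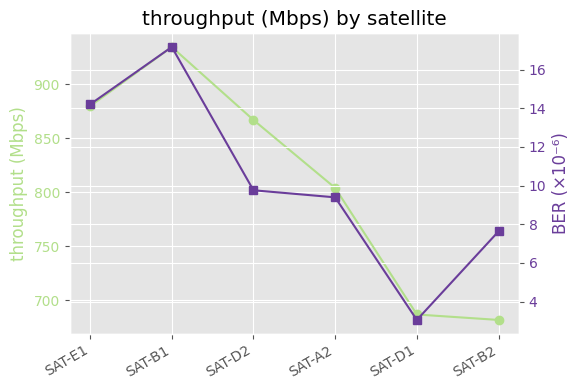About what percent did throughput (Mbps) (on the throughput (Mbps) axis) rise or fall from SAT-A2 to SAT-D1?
≈ -15.6%

SAT-A2 ≈ 800, SAT-D1 ≈ 675; (675 − 800) / 800 ≈ -15.6%.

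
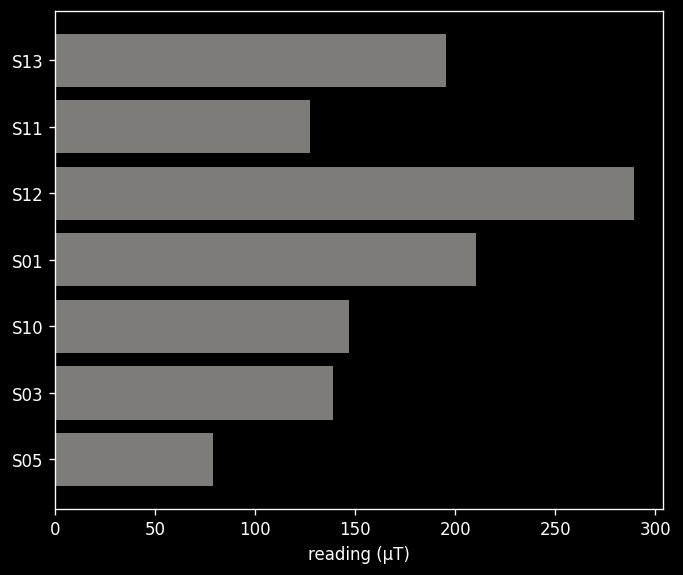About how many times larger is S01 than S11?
≈ 1.6×

S01 ≈ 200, S11 ≈ 125; 200/125 ≈ 1.6.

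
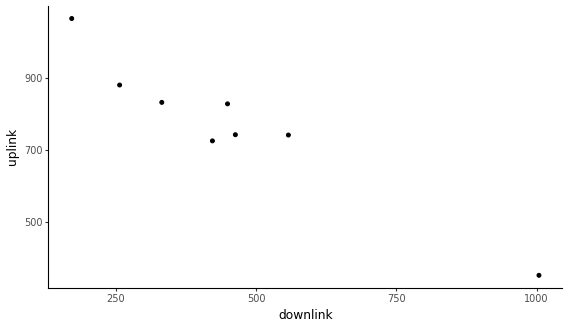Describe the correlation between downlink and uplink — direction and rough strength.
negative, strong

Points are negatively correlated; strong (|r| ≈ 1.0).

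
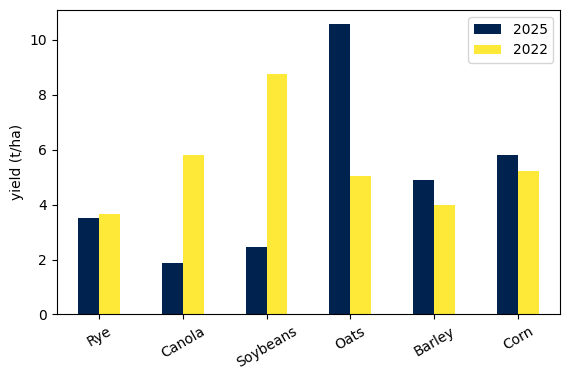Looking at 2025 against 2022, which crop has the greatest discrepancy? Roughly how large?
Soybeans, ≈ 7 t/ha

Soybeans: 2025 ≈ 2, 2022 ≈ 9 → gap ≈ 7. Next-largest (Oats) is only ≈ 6.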